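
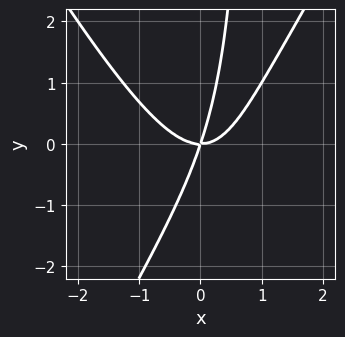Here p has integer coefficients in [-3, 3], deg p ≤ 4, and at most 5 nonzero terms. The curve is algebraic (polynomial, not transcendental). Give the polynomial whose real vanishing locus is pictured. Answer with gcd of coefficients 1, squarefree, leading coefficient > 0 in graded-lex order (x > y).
1. deg p = 3. The shape is more complex than any degree-2 curve.
2. Against the integer gridlines: one y-axis crossing is at y = 0; one x-axis crossing is at x = 0.
3. Matching integer coefficients to the picture gives p.

3*x^3 - x*y^2 - 3*x*y + y^2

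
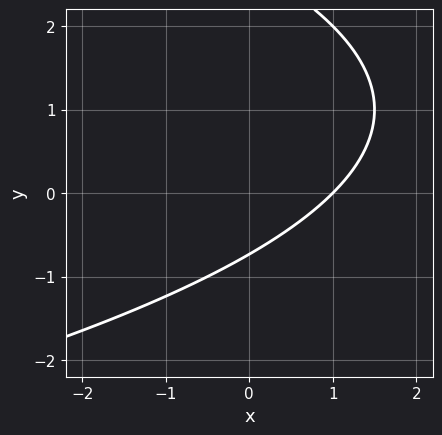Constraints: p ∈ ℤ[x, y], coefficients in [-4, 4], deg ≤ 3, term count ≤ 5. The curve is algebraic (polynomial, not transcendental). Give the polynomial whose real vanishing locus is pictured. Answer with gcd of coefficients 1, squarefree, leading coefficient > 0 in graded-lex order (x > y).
1. The degree is 2 — the shape is more complex than any degree-1 curve.
2. Reading off the gridlines: it meets the x-axis at x = 1 (among the integer gridlines).
3. Solving for integer coefficients yields p as stated.

y^2 + 2*x - 2*y - 2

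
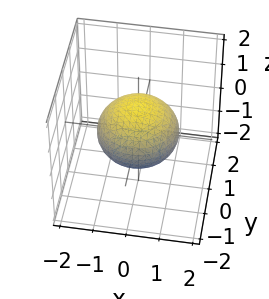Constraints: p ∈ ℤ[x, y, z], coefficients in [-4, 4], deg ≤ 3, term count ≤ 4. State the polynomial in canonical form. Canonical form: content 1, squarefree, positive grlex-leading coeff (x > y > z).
1. Degree: a generic line meets the surface in up to 2 points, so deg p = 2.
2. Symmetries: rotational symmetry about the z-axis ⇒ p depends on x, y only through x² + y².
3. Against the integer gridlines: the z-axis gridline crossings are at z ∈ {-1, 1}; a circular section at z = 0 has radius between 1 and 2.
4. Solving for integer coefficients yields p as stated.

2*x^2 + 2*y^2 + 3*z^2 - 3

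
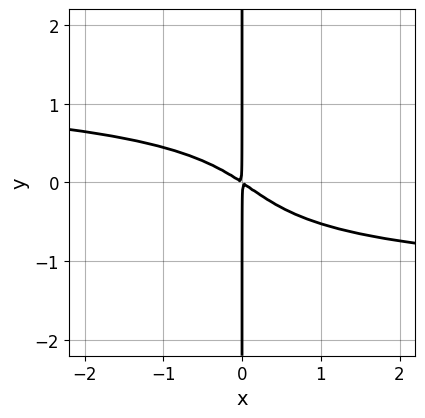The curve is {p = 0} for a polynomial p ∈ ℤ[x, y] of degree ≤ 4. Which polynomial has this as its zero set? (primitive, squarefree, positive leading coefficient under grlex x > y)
1. Degree: no degree-3 curve has this shape, so deg p = 4.
2. Reading off the gridlines: the visible y-axis segment lies entirely on the curve.
3. Putting this together gives p.

x^2*y^2 - 3*x*y^3 - x*y^2 - 2*x^2 - 3*x*y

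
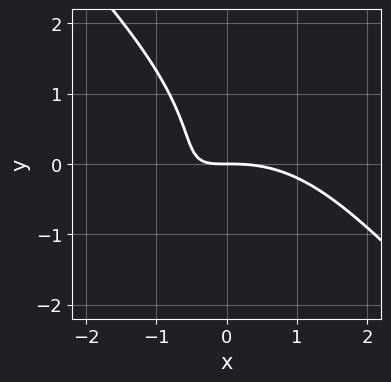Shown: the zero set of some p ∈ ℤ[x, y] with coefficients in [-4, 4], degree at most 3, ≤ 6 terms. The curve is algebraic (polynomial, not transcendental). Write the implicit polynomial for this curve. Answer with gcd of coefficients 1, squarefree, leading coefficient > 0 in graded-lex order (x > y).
x^3 + y^3 + 3*x*y + 2*y

Degree: no degree-2 curve has this shape, so deg p = 3.
Checking where it meets the axes: it crosses the x-axis at the gridline x = 0; one y-axis crossing is at y = 0.
Putting this together gives p.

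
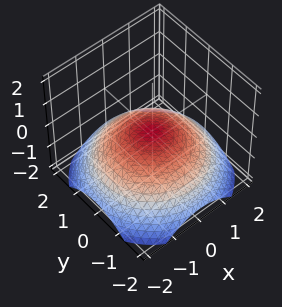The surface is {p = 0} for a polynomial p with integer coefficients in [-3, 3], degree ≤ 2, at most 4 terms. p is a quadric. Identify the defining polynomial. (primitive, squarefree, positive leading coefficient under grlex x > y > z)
First, the degree is 2 — a single bowl opening along one axis; a quadric.
Next, symmetries: the surface is invariant under rotation about z: p = q(x² + y², z).
Then, against the integer gridlines: one y-axis crossing is at y = 0; it crosses the x-axis at the gridline x = 0; a circular section at z = -1 has radius between 1 and 2.
Finally, matching integer coefficients to the picture gives p.

x^2 + y^2 + 3*z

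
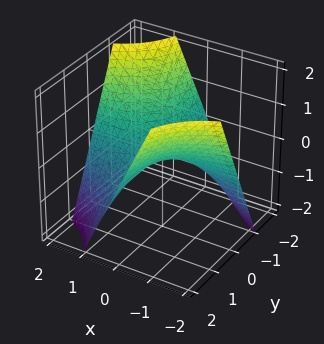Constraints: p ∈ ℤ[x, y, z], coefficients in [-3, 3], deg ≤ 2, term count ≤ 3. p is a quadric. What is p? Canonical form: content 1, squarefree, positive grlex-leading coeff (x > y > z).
x*y + z

1. deg p = 2.
2. Checking where it meets the axes: every point of the y-axis in the box is on the surface; it meets the z-axis at z = 0 (among the integer gridlines); the visible x-axis segment lies entirely on the surface.
3. The integer polynomial consistent with all of this is the stated p.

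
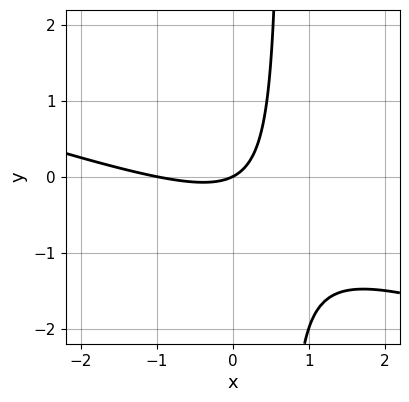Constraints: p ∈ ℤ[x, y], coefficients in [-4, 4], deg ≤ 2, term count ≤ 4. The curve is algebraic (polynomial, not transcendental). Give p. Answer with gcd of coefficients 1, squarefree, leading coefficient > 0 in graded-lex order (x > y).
First, degree: the shape is more complex than any degree-1 curve, so deg p = 2.
Next, checking where it meets the axes: among the integer gridlines, it crosses the x-axis at x ∈ {-1, 0}; one y-axis crossing is at y = 0.
Finally, assembling these constraints gives the stated polynomial.

x^2 + 3*x*y + x - 2*y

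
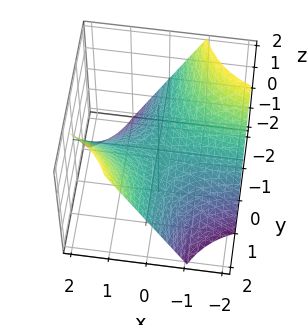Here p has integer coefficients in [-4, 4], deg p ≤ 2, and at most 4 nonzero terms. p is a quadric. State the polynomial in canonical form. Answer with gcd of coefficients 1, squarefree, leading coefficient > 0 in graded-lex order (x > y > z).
x*y - z

First, deg p = 2.
Next, against the integer gridlines: one z-axis crossing is at z = 0; every point of the y-axis in the box is on the surface; every point of the x-axis in the box is on the surface.
Finally, putting this together gives p.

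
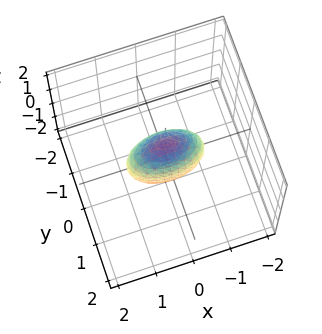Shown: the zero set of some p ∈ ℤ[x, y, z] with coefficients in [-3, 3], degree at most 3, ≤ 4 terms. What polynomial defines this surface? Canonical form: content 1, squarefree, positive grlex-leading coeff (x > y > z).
1. Degree: bounded and convex; a quadric, so deg p = 2.
2. Symmetries: the y ↦ −y reflection is a symmetry, so y appears only in even powers; mirror symmetry z ↦ −z ⇒ only even powers of z; mirror symmetry x ↦ −x ⇒ only even powers of x.
3. Reading off the gridlines: the z-axis gridline crossings are at z ∈ {-1, 1}; the x-axis gridline crossings are at x ∈ {-1, 1}.
4. Matching integer coefficients to the picture gives p.

x^2 + 3*y^2 + z^2 - 1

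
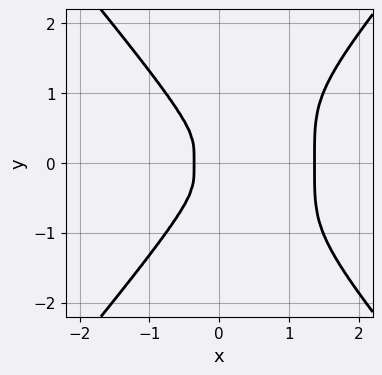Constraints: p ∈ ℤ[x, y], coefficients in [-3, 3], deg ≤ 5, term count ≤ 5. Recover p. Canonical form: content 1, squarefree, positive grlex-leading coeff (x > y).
The degree is 4 — the shape is more complex than any degree-3 curve.
Symmetries: mirror symmetry y ↦ −y ⇒ only even powers of y.
Assembling these constraints gives the stated polynomial.

2*x^4 - y^4 - 2*x^3 - x^2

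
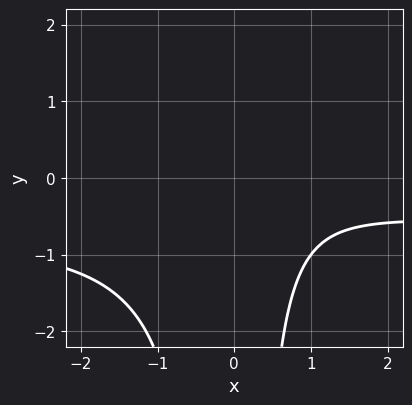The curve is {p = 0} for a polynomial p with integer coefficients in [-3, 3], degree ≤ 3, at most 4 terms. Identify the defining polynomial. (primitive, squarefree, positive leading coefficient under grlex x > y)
3*x^2*y + 2*x^2 - 2*x + 3

The degree is 3 — the shape is more complex than any degree-2 curve.
From the axis intercepts and sections: the curve avoids every integer x-axis point in the box; the curve avoids every integer y-axis point in the box.
These observations pin down the coefficients.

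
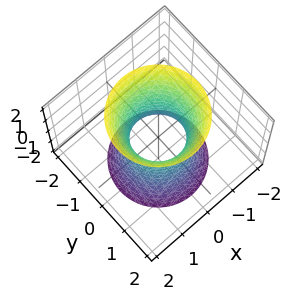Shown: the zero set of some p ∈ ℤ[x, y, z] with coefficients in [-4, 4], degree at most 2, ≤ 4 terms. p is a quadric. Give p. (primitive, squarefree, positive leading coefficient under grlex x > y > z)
3*x^2 + 3*y^2 - z^2 - 2

First, degree: an hourglass — one-sheet hyperboloid; a quadric, so deg p = 2.
Then, symmetries: the z ↦ −z reflection is a symmetry, so z appears only in even powers; every cross-section ⟂ z is a circle, so x, y appear only via x² + y².
Next, from the visible intercepts: a circular section at z = 0 has radius between 0 and 1; no z-intercept at any integer in the box.
Finally, solving for integer coefficients yields p as stated.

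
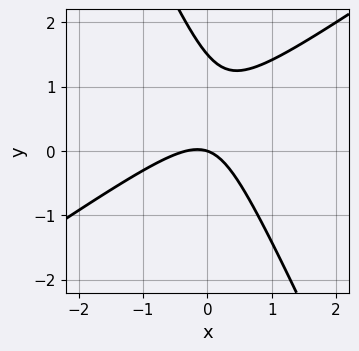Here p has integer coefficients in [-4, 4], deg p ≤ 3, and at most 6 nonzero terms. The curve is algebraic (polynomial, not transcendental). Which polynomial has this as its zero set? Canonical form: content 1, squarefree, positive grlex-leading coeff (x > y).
First, degree: the shape is more complex than any degree-1 curve, so deg p = 2.
Next, reading off the gridlines: it meets the y-axis at y = 0 (among the integer gridlines); one x-axis crossing is at x = 0.
Finally, solving for integer coefficients yields p as stated.

3*x^2 - 3*x*y - 2*y^2 + x + 3*y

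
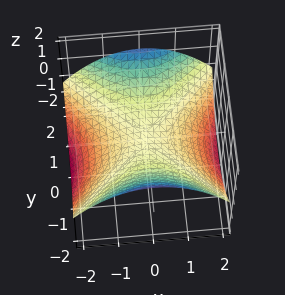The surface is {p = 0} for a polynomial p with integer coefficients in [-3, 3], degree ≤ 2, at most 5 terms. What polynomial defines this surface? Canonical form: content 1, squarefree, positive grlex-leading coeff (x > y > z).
x^2 - y^2 + 3*z

1. The degree is 2 — a hyperbolic paraboloid; a quadric.
2. Symmetries: the y ↦ −y reflection is a symmetry, so y appears only in even powers; it's symmetric under x → −x, forcing even powers of x.
3. Observable constraints: it meets the x-axis at x = 0 (among the integer gridlines); it crosses the z-axis at the gridline z = 0; one y-axis crossing is at y = 0.
4. Assembling these constraints gives the stated polynomial.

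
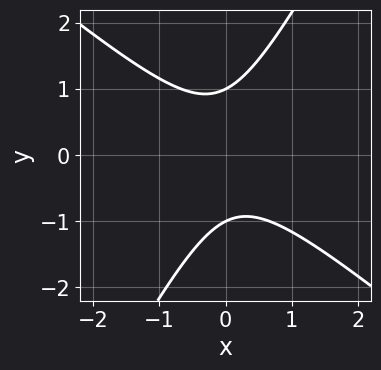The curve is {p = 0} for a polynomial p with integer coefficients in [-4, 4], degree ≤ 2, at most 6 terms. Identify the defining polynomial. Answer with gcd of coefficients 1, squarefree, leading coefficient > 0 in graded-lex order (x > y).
The degree is 2 — the shape is more complex than any degree-1 curve.
Observable constraints: no x-intercept at any integer in the box; the y-axis gridline crossings are at y ∈ {-1, 1}.
Together with the visible shape, these determine p as stated.

3*x^2 + 2*x*y - 2*y^2 + 2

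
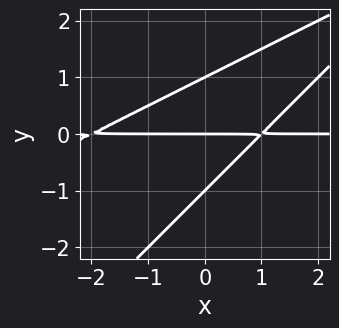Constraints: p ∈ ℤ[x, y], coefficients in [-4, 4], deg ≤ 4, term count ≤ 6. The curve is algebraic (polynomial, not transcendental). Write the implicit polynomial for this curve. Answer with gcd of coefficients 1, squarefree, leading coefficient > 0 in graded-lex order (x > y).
First, deg p = 3. A generic line meets the curve in up to 3 points.
Then, from the visible intercepts: the y-axis gridline crossings are at y ∈ {-1, 0, 1}; every point of the x-axis in the box is on the curve.
Finally, putting this together gives p.

x^2*y - 3*x*y^2 + 2*y^3 + x*y - 2*y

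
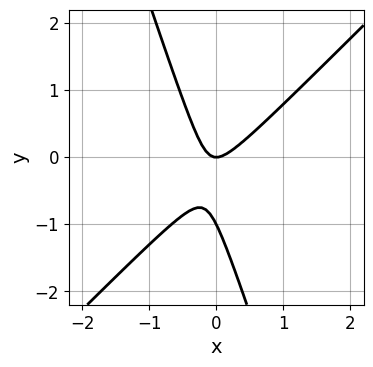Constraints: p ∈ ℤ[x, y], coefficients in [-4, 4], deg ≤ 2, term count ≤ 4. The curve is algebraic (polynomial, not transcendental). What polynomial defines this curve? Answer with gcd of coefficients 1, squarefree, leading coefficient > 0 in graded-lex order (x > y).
1. The degree is 2 — no degree-1 curve has this shape.
2. Checking where it meets the axes: among the integer gridlines, it crosses the y-axis at y ∈ {-1, 0}; it crosses the x-axis at the gridline x = 0.
3. Fitting integer coefficients to these (and the overall shape) gives p.

3*x^2 - 2*x*y - y^2 - y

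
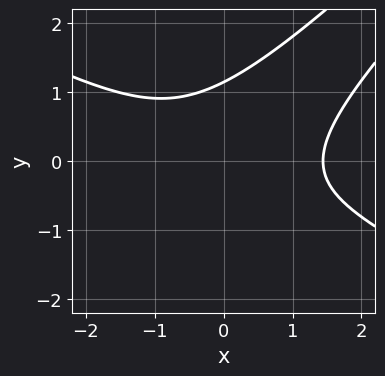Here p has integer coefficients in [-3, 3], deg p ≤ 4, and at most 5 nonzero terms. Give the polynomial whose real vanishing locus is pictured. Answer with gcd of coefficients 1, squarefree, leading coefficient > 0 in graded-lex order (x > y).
deg p = 3.
Matching integer coefficients to the picture gives p.

x^3 - 3*x*y^2 + 2*y^3 - 3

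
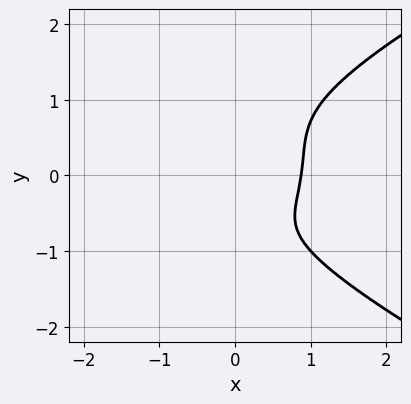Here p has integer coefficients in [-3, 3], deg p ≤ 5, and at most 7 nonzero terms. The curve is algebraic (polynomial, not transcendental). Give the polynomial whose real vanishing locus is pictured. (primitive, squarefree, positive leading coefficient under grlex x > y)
(a) deg p = 4. The shape is more complex than any degree-3 curve.
(b) Observable constraints: the curve avoids every integer y-axis point in the box.
(c) Together with the visible shape, these determine p as stated.

3*y^4 - 3*x^3 - x*y^2 + y + 2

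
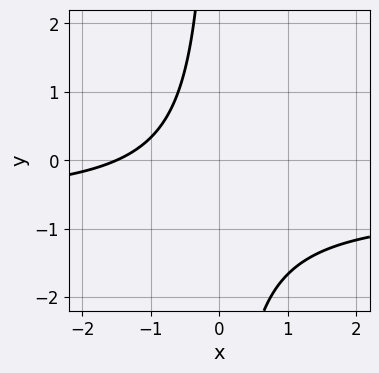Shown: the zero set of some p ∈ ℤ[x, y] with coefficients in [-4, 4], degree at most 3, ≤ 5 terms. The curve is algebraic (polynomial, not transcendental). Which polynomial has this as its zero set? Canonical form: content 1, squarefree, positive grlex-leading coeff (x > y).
deg p = 2. A generic line meets the curve in up to 2 points.
Checking where it meets the axes: it misses every integer gridline on the y-axis.
The integer polynomial consistent with all of this is the stated p.

3*x*y + 2*x + 3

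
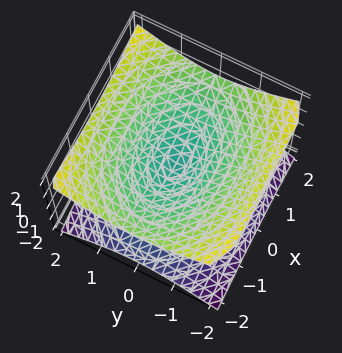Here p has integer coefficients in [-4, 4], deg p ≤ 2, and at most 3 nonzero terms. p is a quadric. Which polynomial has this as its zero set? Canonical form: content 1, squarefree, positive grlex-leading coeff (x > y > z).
First, the degree is 2 — a double cone through the origin; a quadric.
Then, symmetries: the z ↦ −z reflection is a symmetry, so z appears only in even powers; it's symmetric under x → −x, forcing even powers of x; it's symmetric under y → −y, forcing even powers of y.
Then, checking where it meets the axes: it crosses the y-axis at the gridline y = 0; it crosses the x-axis at the gridline x = 0; it meets the z-axis at z = 0 (among the integer gridlines).
Finally, fitting integer coefficients to these (and the overall shape) gives p.

x^2 + 2*y^2 - 3*z^2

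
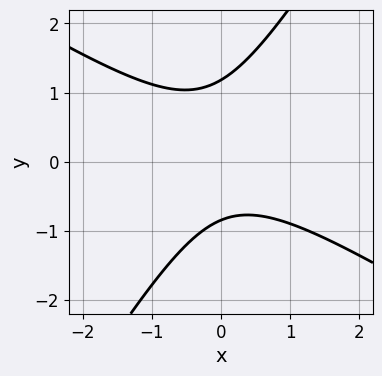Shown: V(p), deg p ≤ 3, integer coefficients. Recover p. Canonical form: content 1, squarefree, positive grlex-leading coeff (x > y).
First, deg p = 2. No degree-1 curve has this shape.
Next, checking where it meets the axes: the curve avoids every integer x-axis point in the box.
Finally, putting this together gives p.

3*x^2 + 3*x*y - 3*y^2 + y + 3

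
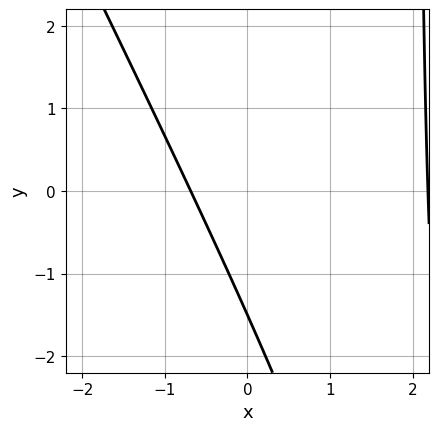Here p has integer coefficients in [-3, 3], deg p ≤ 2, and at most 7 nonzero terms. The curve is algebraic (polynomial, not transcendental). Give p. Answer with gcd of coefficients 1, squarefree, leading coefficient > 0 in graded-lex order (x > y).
2*x^2 + x*y - 3*x - 2*y - 3

The degree is 2 — a generic line meets the curve in up to 2 points.
The integer polynomial consistent with all of this is the stated p.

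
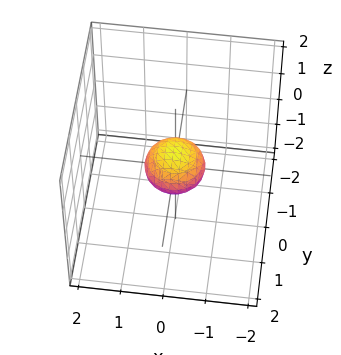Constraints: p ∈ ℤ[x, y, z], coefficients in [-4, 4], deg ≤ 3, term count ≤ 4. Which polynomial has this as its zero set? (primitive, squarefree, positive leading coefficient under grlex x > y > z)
2*x^2 + 2*y^2 + 3*z^2 - 1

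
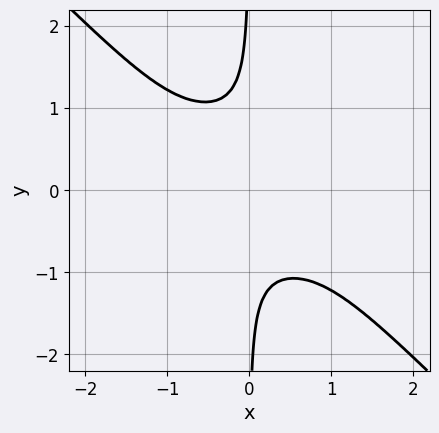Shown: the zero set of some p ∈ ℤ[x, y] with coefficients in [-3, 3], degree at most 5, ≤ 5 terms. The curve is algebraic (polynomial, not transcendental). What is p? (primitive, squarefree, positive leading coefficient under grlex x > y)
3*x^2*y^2 + 3*x*y^3 + 1

The degree is 4 — no degree-3 curve has this shape.
Checking where it meets the axes: the curve avoids every integer y-axis point in the box; no x-intercept at any integer in the box.
Together with the visible shape, these determine p as stated.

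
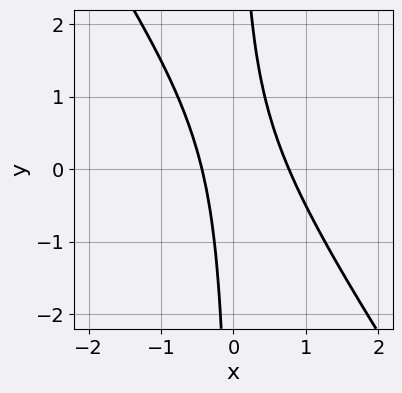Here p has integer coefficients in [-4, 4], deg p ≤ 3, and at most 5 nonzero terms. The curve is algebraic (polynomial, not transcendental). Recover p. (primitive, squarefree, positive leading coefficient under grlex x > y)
3*x^2 + 2*x*y - x - 1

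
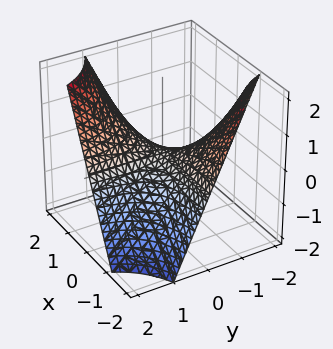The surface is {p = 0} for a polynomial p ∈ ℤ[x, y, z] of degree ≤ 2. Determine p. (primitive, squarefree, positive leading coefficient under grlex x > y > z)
x*y - z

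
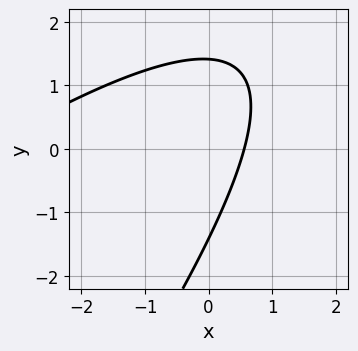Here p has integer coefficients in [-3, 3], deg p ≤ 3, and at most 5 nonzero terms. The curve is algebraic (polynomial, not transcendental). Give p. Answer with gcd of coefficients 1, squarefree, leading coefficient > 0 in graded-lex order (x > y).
x^2 - 2*x*y + y^2 + 3*x - 2

First, deg p = 2. No degree-1 curve has this shape.
Finally, the integer polynomial consistent with all of this is the stated p.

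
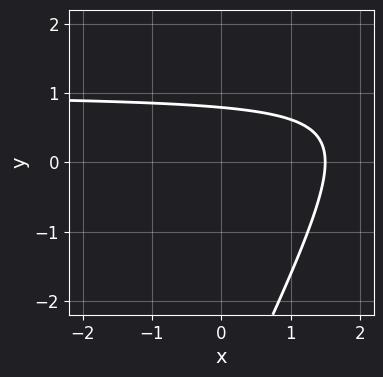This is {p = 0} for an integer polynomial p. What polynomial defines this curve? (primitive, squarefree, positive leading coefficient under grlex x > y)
2*x*y - y^2 - 2*x - 3*y + 3

Degree: a generic line meets the curve in up to 2 points, so deg p = 2.
Putting this together gives p.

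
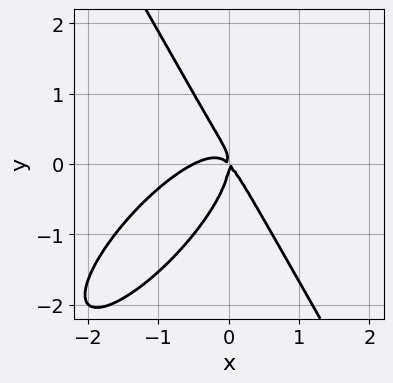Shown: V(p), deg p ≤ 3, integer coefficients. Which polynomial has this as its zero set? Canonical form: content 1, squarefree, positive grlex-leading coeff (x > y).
2*x^3 - 2*x^2*y + y^3 + x^2 + x*y

Degree: a generic line meets the curve in up to 3 points, so deg p = 3.
Checking where it meets the axes: it crosses the x-axis at the gridline x = 0; one y-axis crossing is at y = 0.
These observations pin down the coefficients.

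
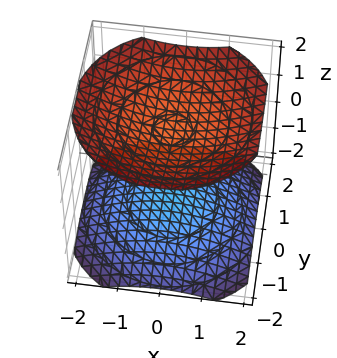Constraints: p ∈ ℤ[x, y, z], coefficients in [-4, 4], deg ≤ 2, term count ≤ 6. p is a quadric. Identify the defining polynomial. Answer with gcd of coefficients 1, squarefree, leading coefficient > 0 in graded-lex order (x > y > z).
x^2 + y^2 - 2*z^2 + 3

(a) The picture has 2 separate pieces. They look like related sheets of one shape, so recover p as a whole.
(b) Degree: two sheets facing apart; a quadric, so deg p = 2.
(c) Symmetries: mirror symmetry z ↦ −z ⇒ only even powers of z; every cross-section ⟂ z is a circle, so x, y appear only via x² + y².
(d) From the axis intercepts and sections: the surface avoids every integer x-axis point in the box; it misses every integer gridline on the y-axis.
(e) Fitting integer coefficients to these (and the overall shape) gives p.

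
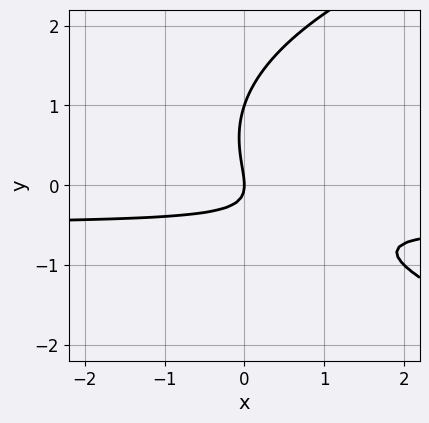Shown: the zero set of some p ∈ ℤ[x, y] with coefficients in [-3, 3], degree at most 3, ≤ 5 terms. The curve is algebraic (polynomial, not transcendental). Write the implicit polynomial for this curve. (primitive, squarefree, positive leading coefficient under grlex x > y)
y^3 - 2*x*y - y^2 - x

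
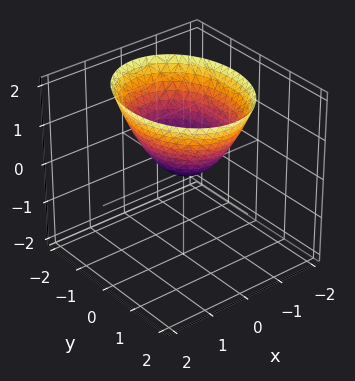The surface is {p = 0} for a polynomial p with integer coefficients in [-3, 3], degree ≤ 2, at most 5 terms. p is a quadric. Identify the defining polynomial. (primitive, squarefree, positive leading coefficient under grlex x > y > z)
3*x^2 + 2*y^2 - 3*z

deg p = 2. A single bowl opening along one axis; a quadric.
Symmetries: mirror symmetry x ↦ −x ⇒ only even powers of x; the y ↦ −y reflection is a symmetry, so y appears only in even powers.
From the axis intercepts and sections: it crosses the y-axis at the gridline y = 0; it crosses the z-axis at the gridline z = 0.
These observations pin down the coefficients.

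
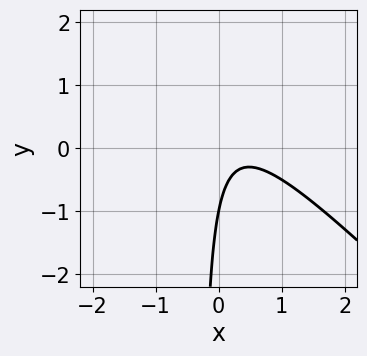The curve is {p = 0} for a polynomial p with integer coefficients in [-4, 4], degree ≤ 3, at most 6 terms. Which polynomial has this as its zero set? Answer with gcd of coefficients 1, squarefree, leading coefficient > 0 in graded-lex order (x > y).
3*x^2 + 3*x*y - 2*x + y + 1

First, deg p = 2.
Next, checking where it meets the axes: one y-axis crossing is at y = -1; the curve avoids every integer x-axis point in the box.
Finally, putting this together gives p.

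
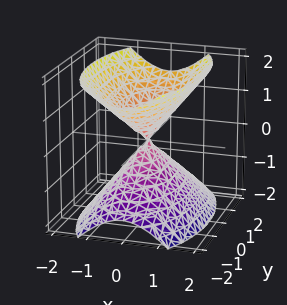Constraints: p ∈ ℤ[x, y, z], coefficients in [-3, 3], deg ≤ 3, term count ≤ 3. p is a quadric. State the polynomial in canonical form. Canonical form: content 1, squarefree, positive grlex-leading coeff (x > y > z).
(a) I count 2 distinct pieces.
(b) deg p = 2.
(c) Symmetries: it's symmetric under y → −y, forcing even powers of y; the z ↦ −z reflection is a symmetry, so z appears only in even powers; the x ↦ −x reflection is a symmetry, so x appears only in even powers.
(d) Observable constraints: it meets the z-axis at z = 0 (among the integer gridlines); it crosses the y-axis at the gridline y = 0.
(e) The integer polynomial consistent with all of this is the stated p.

3*x^2 + y^2 - 2*z^2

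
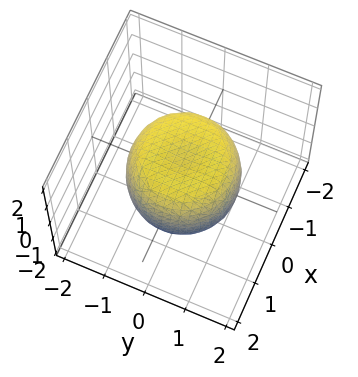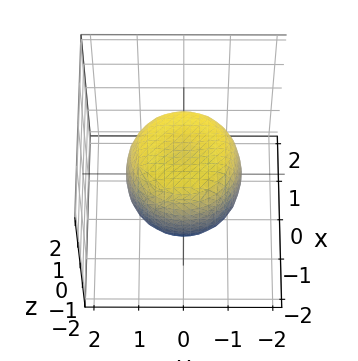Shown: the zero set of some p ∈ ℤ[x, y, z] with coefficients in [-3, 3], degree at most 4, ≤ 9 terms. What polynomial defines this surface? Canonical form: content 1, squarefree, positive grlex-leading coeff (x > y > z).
x^4 + 2*x^2*y^2 + y^4 - x^2 - y^2 + z^2 - 1

(a) deg p = 4. No degree-3 surface has this shape.
(b) Symmetries: rotational symmetry about the z-axis ⇒ p depends on x, y only through x² + y².
(c) Against the integer gridlines: a circular section at z = 1 has radius exactly 1; among the integer gridlines, it crosses the z-axis at z ∈ {-1, 1}.
(d) Solving for integer coefficients yields p as stated.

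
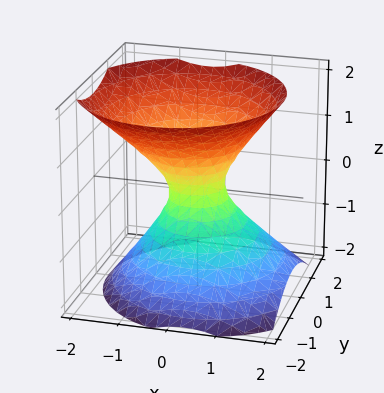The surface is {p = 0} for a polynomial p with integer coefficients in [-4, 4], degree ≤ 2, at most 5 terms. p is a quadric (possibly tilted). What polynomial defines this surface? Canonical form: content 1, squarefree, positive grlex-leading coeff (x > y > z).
3*x^2 + x*z + 3*y^2 - 3*z^2 - 1

First, degree: no degree-1 surface has this shape, so deg p = 2.
Next, from the visible intercepts: no z-intercept at any integer in the box.
Finally, solving for integer coefficients yields p as stated.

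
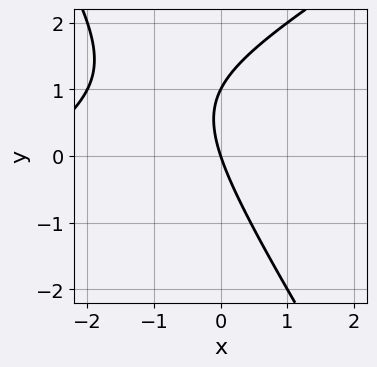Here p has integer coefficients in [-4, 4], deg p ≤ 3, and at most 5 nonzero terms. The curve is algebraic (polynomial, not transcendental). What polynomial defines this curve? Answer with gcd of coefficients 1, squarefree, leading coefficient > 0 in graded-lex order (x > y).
(a) deg p = 2. The shape is more complex than any degree-1 curve.
(b) Checking where it meets the axes: among the integer gridlines, it crosses the y-axis at y ∈ {0, 1}; it meets the x-axis at x = 0 (among the integer gridlines).
(c) These observations pin down the coefficients.

x^2 - x*y - y^2 + 3*x + y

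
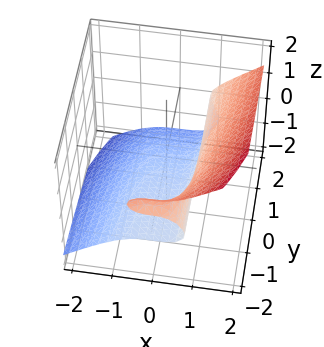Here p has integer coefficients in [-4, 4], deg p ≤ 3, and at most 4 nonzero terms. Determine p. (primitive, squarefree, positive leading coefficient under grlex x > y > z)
2*x^3 - 2*y*z^2 - 3*z^3 - 1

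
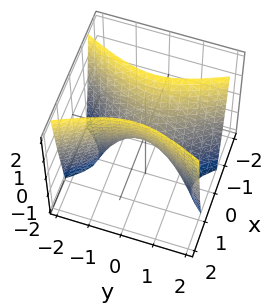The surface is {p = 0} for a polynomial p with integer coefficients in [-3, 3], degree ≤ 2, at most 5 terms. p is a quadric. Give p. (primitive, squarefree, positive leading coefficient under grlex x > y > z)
1. deg p = 2. A saddle surface; a quadric.
2. Symmetries: the y ↦ −y reflection is a symmetry, so y appears only in even powers; mirror symmetry x ↦ −x ⇒ only even powers of x.
3. Reading off the gridlines: one x-axis crossing is at x = 0; it crosses the y-axis at the gridline y = 0.
4. These observations pin down the coefficients.

3*x^2 - y^2 - z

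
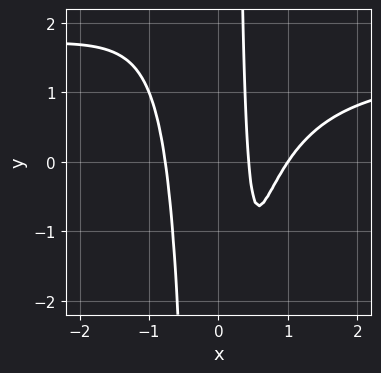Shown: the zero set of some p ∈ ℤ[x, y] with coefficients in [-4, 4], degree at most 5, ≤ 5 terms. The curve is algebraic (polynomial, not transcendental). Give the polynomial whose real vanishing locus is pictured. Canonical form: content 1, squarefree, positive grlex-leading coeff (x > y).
Degree: the shape is more complex than any degree-3 curve, so deg p = 4.
From the axis intercepts and sections: one x-axis crossing is at x = 1; it misses every integer gridline on the y-axis.
The integer polynomial consistent with all of this is the stated p.

2*x^3*y - 3*x^3 + 2*x^2 + 2*x - 1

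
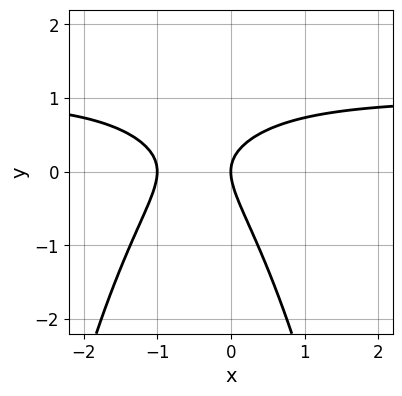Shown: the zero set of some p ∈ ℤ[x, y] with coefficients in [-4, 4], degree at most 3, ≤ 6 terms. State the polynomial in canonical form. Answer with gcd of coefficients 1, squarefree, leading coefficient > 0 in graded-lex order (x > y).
x^2*y - x^2 + x*y + y^2 - x

deg p = 3. The shape is more complex than any degree-2 curve.
Checking where it meets the axes: among the integer gridlines, it crosses the x-axis at x ∈ {-1, 0}; one y-axis crossing is at y = 0.
The integer polynomial consistent with all of this is the stated p.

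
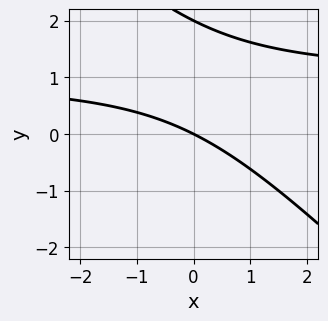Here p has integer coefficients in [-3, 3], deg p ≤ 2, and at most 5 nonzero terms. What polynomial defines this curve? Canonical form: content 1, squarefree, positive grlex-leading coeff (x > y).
The degree is 2 — the shape is more complex than any degree-1 curve.
Reading off the gridlines: among the integer gridlines, it crosses the y-axis at y ∈ {0, 2}; it crosses the x-axis at the gridline x = 0.
These observations pin down the coefficients.

x*y + y^2 - x - 2*y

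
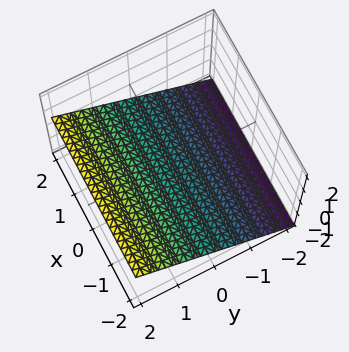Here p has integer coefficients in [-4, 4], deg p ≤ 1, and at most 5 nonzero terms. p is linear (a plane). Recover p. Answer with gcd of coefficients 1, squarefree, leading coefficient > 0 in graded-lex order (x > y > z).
2*y - 3*z - 2

First, degree: the surface is flat (a plane), so deg p = 1.
Then, reading off the gridlines: one y-axis crossing is at y = 1; it misses every integer gridline on the x-axis.
Finally, fitting integer coefficients to these (and the overall shape) gives p.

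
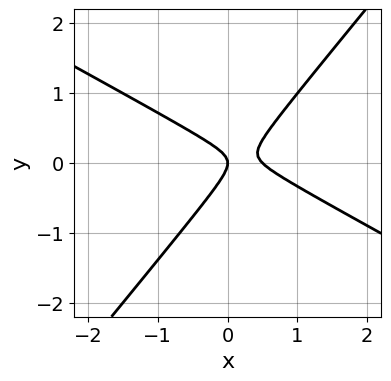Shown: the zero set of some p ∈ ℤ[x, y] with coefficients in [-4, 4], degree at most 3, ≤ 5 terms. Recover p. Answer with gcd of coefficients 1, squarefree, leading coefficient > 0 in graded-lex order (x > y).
(a) The degree is 2 — no degree-1 curve has this shape.
(b) Observable constraints: it meets the y-axis at y = 0 (among the integer gridlines); it meets the x-axis at x = 0 (among the integer gridlines).
(c) Solving for integer coefficients yields p as stated.

2*x^2 + 2*x*y - 3*y^2 - x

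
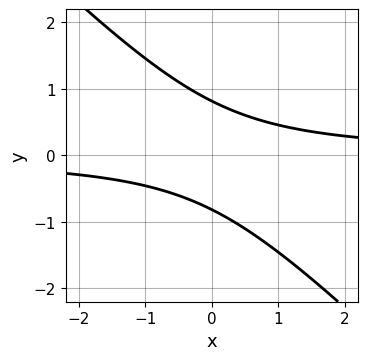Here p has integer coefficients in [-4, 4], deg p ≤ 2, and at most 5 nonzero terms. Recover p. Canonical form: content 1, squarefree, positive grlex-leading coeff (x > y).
3*x*y + 3*y^2 - 2

(a) The degree is 2 — the shape is more complex than any degree-1 curve.
(b) Reading off the gridlines: the curve avoids every integer x-axis point in the box.
(c) Fitting integer coefficients to these (and the overall shape) gives p.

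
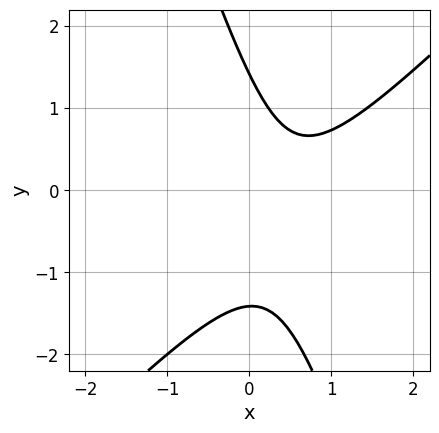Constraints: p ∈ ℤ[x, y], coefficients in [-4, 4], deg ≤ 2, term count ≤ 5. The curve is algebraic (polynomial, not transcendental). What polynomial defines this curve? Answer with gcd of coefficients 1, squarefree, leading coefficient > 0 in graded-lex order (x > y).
3*x^2 - 2*x*y - y^2 - 3*x + 2

deg p = 2.
Reading off the gridlines: no x-intercept at any integer in the box.
Matching integer coefficients to the picture gives p.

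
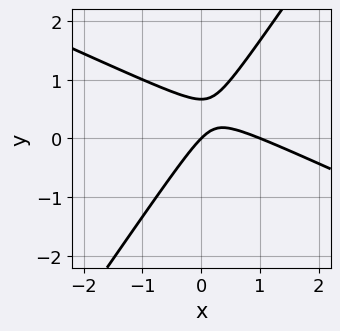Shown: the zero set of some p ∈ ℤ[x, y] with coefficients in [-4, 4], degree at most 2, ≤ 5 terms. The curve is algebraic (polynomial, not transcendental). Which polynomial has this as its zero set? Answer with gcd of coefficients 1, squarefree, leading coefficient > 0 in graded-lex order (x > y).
2*x^2 + 3*x*y - 3*y^2 - 2*x + 2*y

(a) The degree is 2 — the shape is more complex than any degree-1 curve.
(b) Against the integer gridlines: the x-axis gridline crossings are at x ∈ {0, 1}; it meets the y-axis at y = 0 (among the integer gridlines).
(c) Fitting integer coefficients to these (and the overall shape) gives p.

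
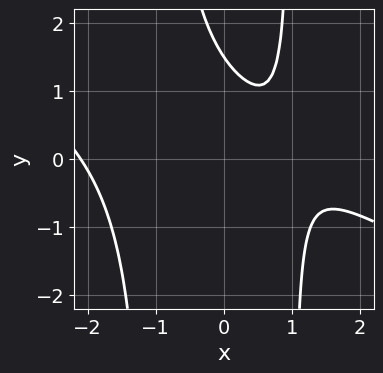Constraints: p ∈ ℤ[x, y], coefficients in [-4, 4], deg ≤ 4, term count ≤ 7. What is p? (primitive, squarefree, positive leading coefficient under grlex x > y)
x^3 + 2*x^2*y - 3*x - 2*y + 3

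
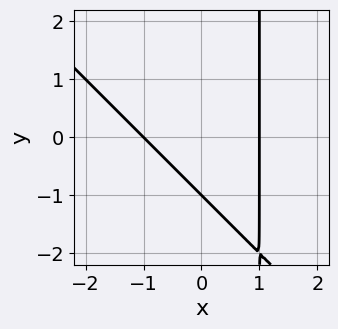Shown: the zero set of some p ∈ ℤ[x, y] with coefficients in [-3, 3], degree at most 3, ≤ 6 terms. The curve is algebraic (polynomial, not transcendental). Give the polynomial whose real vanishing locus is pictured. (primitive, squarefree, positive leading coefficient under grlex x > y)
x^2 + x*y - y - 1

Degree: the shape is more complex than any degree-1 curve, so deg p = 2.
From the visible intercepts: among the integer gridlines, it crosses the x-axis at x ∈ {-1, 1}; it meets the y-axis at y = -1 (among the integer gridlines).
The integer polynomial consistent with all of this is the stated p.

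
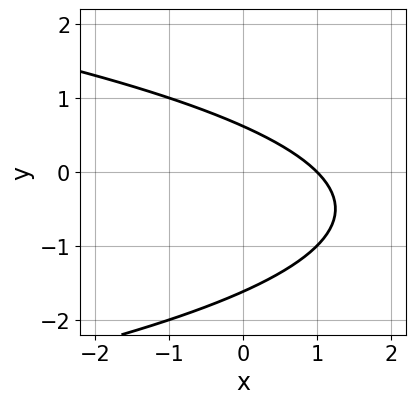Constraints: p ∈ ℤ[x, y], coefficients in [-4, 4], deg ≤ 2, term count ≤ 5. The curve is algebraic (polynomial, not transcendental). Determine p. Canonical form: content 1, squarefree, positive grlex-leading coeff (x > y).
y^2 + x + y - 1

(a) deg p = 2. A generic line meets the curve in up to 2 points.
(b) Checking where it meets the axes: one x-axis crossing is at x = 1.
(c) These observations pin down the coefficients.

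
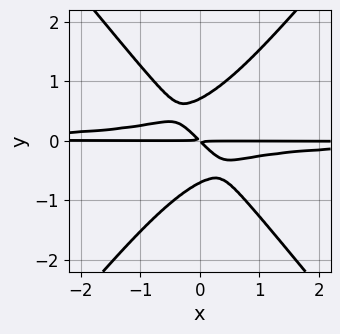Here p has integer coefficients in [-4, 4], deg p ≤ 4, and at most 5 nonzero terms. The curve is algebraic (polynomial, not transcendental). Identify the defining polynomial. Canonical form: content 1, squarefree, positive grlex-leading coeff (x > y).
3*x^2*y^2 - 2*y^4 + x*y + y^2

1. The degree is 4 — a generic line meets the curve in up to 4 points.
2. From the visible intercepts: every point of the x-axis in the box is on the curve.
3. Putting this together gives p.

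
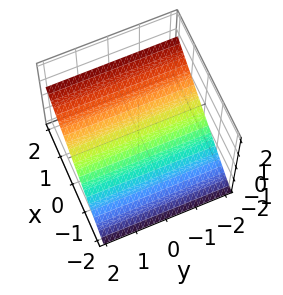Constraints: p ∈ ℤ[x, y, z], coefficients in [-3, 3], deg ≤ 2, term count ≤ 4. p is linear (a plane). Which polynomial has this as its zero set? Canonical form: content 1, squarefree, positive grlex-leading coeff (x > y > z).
2*x - 3*z - 2

1. deg p = 1.
2. From the axis intercepts and sections: it misses every integer gridline on the y-axis; one x-axis crossing is at x = 1.
3. Fitting integer coefficients to these (and the overall shape) gives p.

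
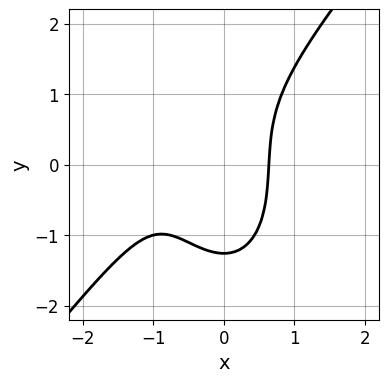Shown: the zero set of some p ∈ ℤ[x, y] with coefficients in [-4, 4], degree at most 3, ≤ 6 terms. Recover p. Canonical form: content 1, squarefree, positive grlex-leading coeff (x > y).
(a) The degree is 3 — a generic line meets the curve in up to 3 points.
(b) Solving for integer coefficients yields p as stated.

3*x^3 - x^2*y - y^3 + 3*x^2 - 2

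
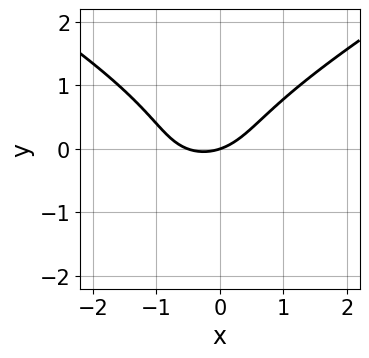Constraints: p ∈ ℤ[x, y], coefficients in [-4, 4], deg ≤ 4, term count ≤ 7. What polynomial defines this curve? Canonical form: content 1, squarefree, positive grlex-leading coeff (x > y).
First, the degree is 3 — a generic line meets the curve in up to 3 points.
Next, observable constraints: it crosses the x-axis at the gridline x = 0; it crosses the y-axis at the gridline y = 0.
Finally, fitting integer coefficients to these (and the overall shape) gives p.

x^2*y - 3*y^3 + 2*x^2 + x - 3*y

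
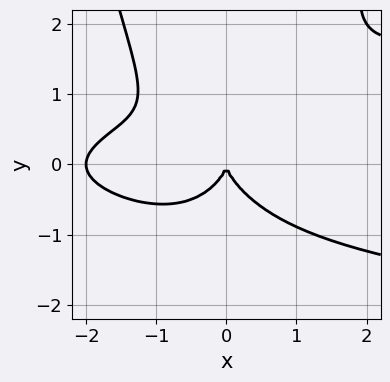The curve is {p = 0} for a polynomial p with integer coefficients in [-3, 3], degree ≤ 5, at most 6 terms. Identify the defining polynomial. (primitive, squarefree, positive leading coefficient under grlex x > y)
2*x^2*y^2 - x^3 - 2*y^3 - 2*x^2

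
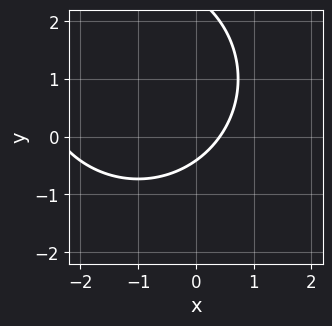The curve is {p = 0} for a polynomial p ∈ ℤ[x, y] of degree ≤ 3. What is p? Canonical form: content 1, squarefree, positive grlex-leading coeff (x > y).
First, degree: a generic line meets the curve in up to 2 points, so deg p = 2.
Finally, putting this together gives p.

x^2 + y^2 + 2*x - 2*y - 1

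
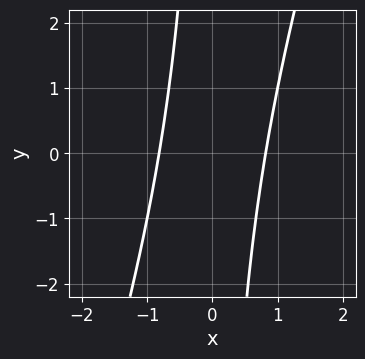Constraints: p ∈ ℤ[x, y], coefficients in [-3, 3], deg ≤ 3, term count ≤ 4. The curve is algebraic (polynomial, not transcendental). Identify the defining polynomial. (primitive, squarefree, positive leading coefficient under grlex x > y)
3*x^2 - x*y - 2

(a) The degree is 2 — a generic line meets the curve in up to 2 points.
(b) Observable constraints: it misses every integer gridline on the y-axis.
(c) These observations pin down the coefficients.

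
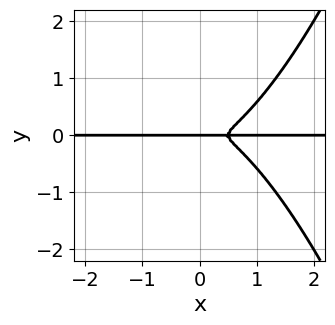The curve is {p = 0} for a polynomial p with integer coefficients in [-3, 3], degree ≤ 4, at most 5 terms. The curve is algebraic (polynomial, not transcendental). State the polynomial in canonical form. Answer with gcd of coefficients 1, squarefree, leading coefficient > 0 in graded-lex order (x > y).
1. deg p = 4. No degree-3 curve has this shape.
2. Reading off the gridlines: every point of the x-axis in the box is on the curve; it crosses the y-axis at the gridline y = 0.
3. Solving for integer coefficients yields p as stated.

2*x^3*y - x^2*y - 3*y^3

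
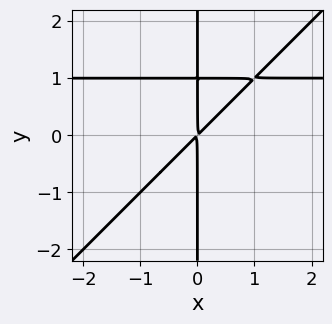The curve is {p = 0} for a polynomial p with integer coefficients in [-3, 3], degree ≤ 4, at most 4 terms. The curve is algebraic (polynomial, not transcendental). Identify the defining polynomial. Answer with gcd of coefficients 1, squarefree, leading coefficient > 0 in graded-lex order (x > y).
(a) deg p = 3. The shape is more complex than any degree-2 curve.
(b) Against the integer gridlines: the visible y-axis segment lies entirely on the curve.
(c) These observations pin down the coefficients.

x^2*y - x*y^2 - x^2 + x*y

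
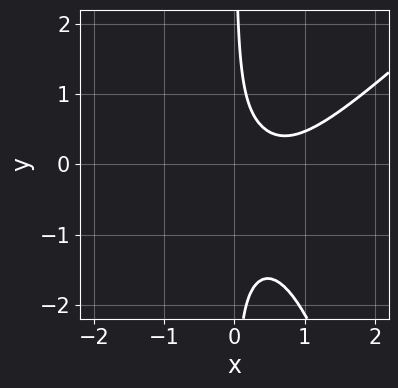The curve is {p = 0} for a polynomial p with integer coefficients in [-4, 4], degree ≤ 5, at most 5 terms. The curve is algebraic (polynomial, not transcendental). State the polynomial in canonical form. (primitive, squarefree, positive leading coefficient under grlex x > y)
2*x^4 - 2*x^3*y - 3*x*y^2 - 3*x*y + 1

deg p = 4.
Observable constraints: the curve avoids every integer y-axis point in the box; the curve avoids every integer x-axis point in the box.
Putting this together gives p.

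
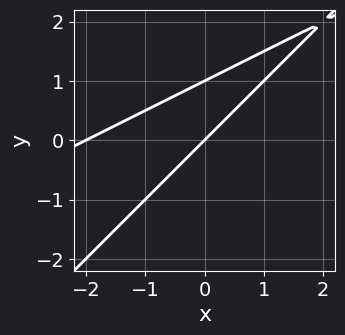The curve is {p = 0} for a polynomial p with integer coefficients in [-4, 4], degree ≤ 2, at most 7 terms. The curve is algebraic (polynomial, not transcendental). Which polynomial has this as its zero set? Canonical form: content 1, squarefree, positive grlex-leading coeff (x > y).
1. Degree: a generic line meets the curve in up to 2 points, so deg p = 2.
2. Checking where it meets the axes: among the integer gridlines, it crosses the x-axis at x ∈ {-2, 0}; the y-axis gridline crossings are at y ∈ {0, 1}.
3. Solving for integer coefficients yields p as stated.

x^2 - 3*x*y + 2*y^2 + 2*x - 2*y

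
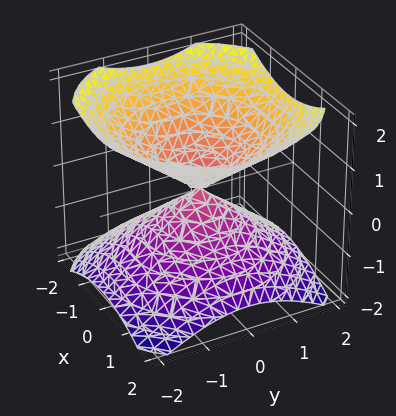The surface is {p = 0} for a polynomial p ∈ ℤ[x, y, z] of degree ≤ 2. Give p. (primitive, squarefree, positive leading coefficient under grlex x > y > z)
(a) There are 2 components.
(b) Degree: two nappes meeting at a single point; a quadric, so deg p = 2.
(c) Symmetries: it's symmetric under z → −z, forcing even powers of z; the surface is invariant under rotation about z: p = q(x² + y², z).
(d) Observable constraints: it crosses the y-axis at the gridline y = 0; a circular section at z = 1 has radius between 1 and 2; one z-axis crossing is at z = 0; it crosses the x-axis at the gridline x = 0.
(e) These observations pin down the coefficients.

2*x^2 + 2*y^2 - 3*z^2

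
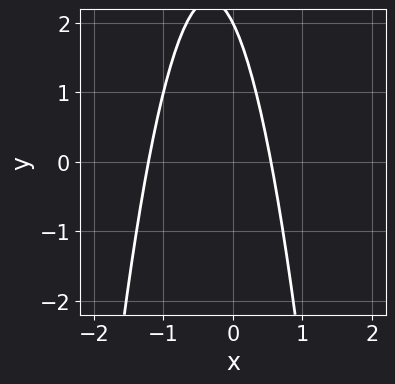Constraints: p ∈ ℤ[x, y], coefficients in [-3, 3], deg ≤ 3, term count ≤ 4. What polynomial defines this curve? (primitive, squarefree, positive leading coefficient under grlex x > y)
(a) The degree is 2 — a generic line meets the curve in up to 2 points.
(b) Reading off the gridlines: it meets the y-axis at y = 2 (among the integer gridlines).
(c) Matching integer coefficients to the picture gives p.

3*x^2 + 2*x + y - 2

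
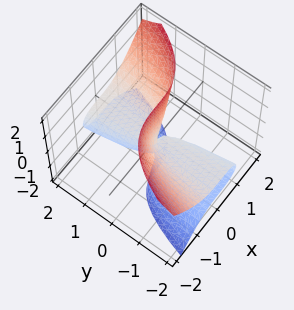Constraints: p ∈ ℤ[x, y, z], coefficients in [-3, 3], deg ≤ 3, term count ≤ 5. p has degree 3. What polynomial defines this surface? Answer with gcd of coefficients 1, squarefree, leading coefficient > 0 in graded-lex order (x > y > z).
1. Degree: the shape is more complex than any degree-2 surface, so deg p = 3.
2. From the visible intercepts: one x-axis crossing is at x = 0; the visible z-axis segment lies entirely on the surface; the visible y-axis segment lies entirely on the surface.
3. These observations pin down the coefficients.

x^3 - y*z^2 - y*z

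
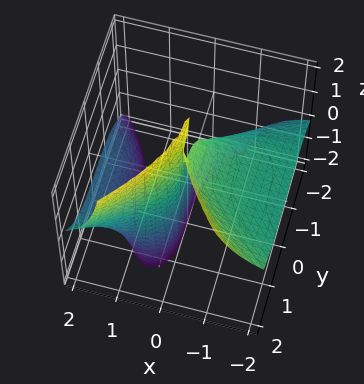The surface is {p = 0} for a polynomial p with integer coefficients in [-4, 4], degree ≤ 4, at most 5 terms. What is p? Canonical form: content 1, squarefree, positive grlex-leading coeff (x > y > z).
3*x^2*z - y^3 - 2*x*z + 3*x

First, the degree is 3 — a generic line meets the surface in up to 3 points.
Then, checking where it meets the axes: every point of the z-axis in the box is on the surface; it crosses the x-axis at the gridline x = 0; it crosses the y-axis at the gridline y = 0.
Finally, matching integer coefficients to the picture gives p.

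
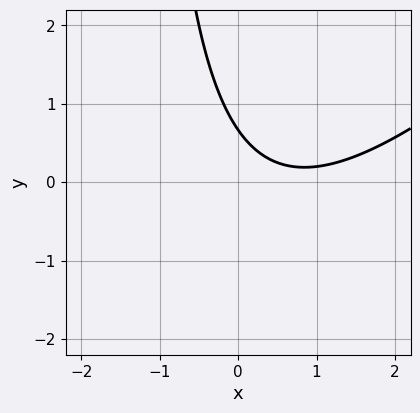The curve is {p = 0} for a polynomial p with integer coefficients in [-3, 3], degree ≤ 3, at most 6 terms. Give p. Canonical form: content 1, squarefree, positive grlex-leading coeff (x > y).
2*x^2 - 2*x*y - 3*x - 3*y + 2

deg p = 2. No degree-1 curve has this shape.
Against the integer gridlines: it misses every integer gridline on the x-axis.
The integer polynomial consistent with all of this is the stated p.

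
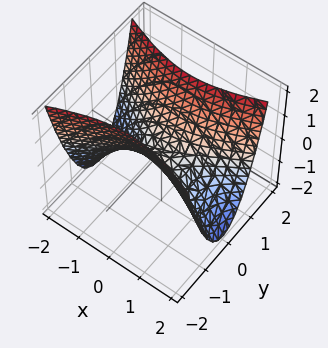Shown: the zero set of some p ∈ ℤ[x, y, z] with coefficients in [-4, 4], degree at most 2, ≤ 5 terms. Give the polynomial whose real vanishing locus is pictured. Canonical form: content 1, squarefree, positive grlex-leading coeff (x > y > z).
deg p = 2. A saddle surface; a quadric.
Symmetries: it's symmetric under y → −y, forcing even powers of y; mirror symmetry x ↦ −x ⇒ only even powers of x.
Observable constraints: it meets the x-axis at x = 0 (among the integer gridlines); it crosses the z-axis at the gridline z = 0; one y-axis crossing is at y = 0.
Assembling these constraints gives the stated polynomial.

x^2 - 3*y^2 + 2*z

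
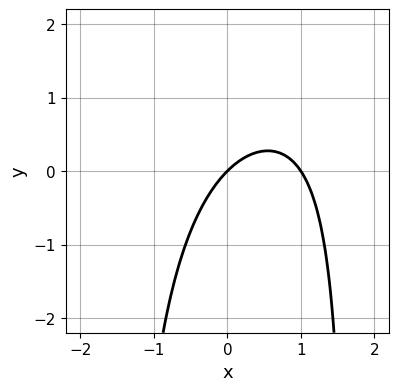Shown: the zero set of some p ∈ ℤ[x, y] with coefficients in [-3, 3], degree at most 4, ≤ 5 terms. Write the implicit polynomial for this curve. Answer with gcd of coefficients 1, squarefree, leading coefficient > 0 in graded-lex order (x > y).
1. The degree is 3 — no degree-2 curve has this shape.
2. Checking where it meets the axes: it meets the y-axis at y = 0 (among the integer gridlines); the x-axis gridline crossings are at x ∈ {0, 1}.
3. Together with the visible shape, these determine p as stated.

x^2*y - 3*x^2 + 3*x - 3*y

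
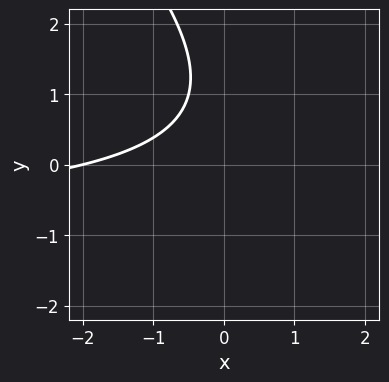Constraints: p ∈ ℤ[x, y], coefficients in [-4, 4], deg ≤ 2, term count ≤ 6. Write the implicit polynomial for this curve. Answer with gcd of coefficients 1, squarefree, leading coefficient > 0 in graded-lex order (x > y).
x*y + y^2 + x - 2*y + 2

(a) deg p = 2. No degree-1 curve has this shape.
(b) Observable constraints: no y-intercept at any integer in the box; one x-axis crossing is at x = -2.
(c) Solving for integer coefficients yields p as stated.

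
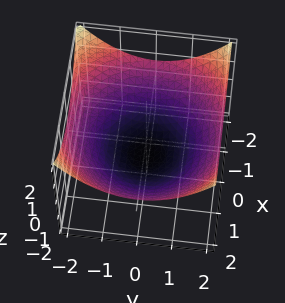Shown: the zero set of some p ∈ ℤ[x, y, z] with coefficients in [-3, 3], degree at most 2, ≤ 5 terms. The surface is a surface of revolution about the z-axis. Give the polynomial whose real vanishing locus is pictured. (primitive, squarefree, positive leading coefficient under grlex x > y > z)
(a) The degree is 2 — a generic line meets the surface in up to 2 points.
(b) Symmetries: the z-axis is an axis of rotation, so x and y enter only as x² + y².
(c) Checking where it meets the axes: it meets the z-axis at z = -1 (among the integer gridlines); a circular section at z = 0 has radius between 1 and 2.
(d) Assembling these constraints gives the stated polynomial.

x^2 + y^2 - 3*z - 3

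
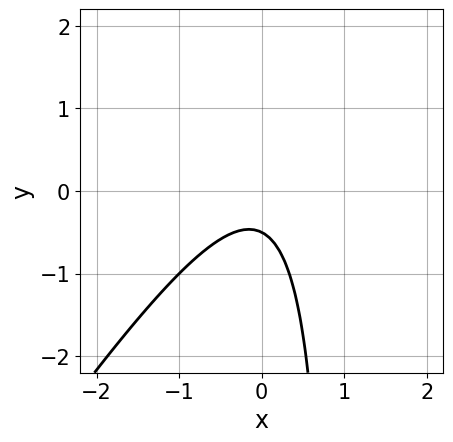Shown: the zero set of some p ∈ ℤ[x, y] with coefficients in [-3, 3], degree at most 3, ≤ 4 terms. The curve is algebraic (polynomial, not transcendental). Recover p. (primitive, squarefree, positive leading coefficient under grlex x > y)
The degree is 2 — the shape is more complex than any degree-1 curve.
Reading off the gridlines: it misses every integer gridline on the x-axis.
The integer polynomial consistent with all of this is the stated p.

3*x^2 - 2*x*y + 2*y + 1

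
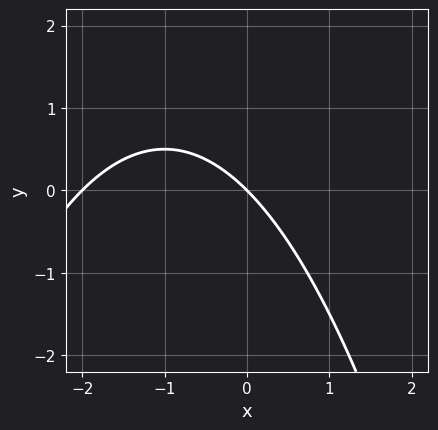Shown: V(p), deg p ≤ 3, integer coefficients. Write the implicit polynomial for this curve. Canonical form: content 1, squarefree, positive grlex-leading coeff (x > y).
x^2 + 2*x + 2*y

(a) The degree is 2 — the shape is more complex than any degree-1 curve.
(b) Reading off the gridlines: among the integer gridlines, it crosses the x-axis at x ∈ {-2, 0}; it meets the y-axis at y = 0 (among the integer gridlines).
(c) Together with the visible shape, these determine p as stated.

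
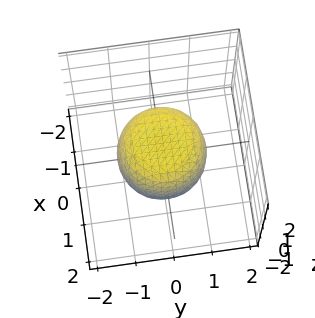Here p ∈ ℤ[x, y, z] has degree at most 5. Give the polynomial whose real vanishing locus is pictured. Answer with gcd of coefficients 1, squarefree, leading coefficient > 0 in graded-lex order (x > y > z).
2*x^4 + 4*x^2*y^2 + 2*y^4 - x^2 - y^2 + 2*z^2 - 2

First, degree: the shape is more complex than any degree-3 surface, so deg p = 4.
Then, symmetry: the z-axis is an axis of rotation, so x and y enter only as x² + y².
Then, observable constraints: among the integer gridlines, it crosses the z-axis at z ∈ {-1, 1}; a circular section at z = -1 has radius between 0 and 1.
Finally, putting this together gives p.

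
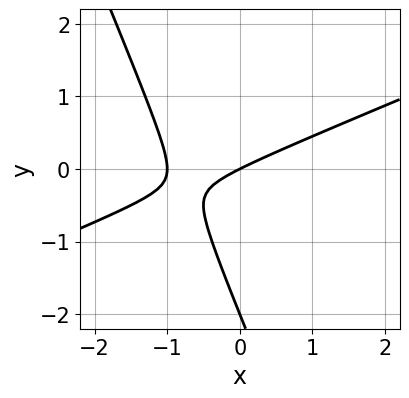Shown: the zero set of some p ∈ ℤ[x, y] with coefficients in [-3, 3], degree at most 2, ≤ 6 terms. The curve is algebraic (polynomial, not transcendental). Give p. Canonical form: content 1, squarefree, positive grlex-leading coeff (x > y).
The degree is 2 — a generic line meets the curve in up to 2 points.
From the visible intercepts: the x-axis gridline crossings are at x ∈ {-1, 0}; the y-axis gridline crossings are at y ∈ {-2, 0}.
Putting this together gives p.

x^2 - 2*x*y - y^2 + x - 2*y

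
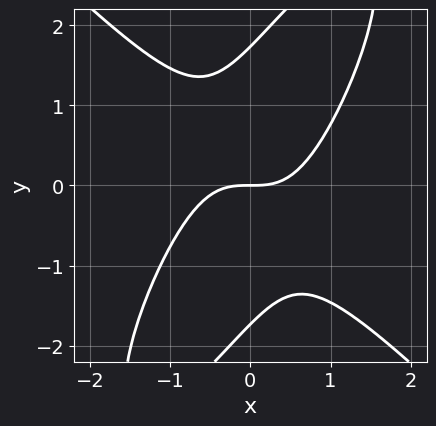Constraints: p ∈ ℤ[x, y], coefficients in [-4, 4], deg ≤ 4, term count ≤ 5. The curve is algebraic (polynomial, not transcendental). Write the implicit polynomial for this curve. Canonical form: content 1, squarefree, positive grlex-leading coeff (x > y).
1. Degree: the shape is more complex than any degree-2 curve, so deg p = 3.
2. Observable constraints: it crosses the y-axis at the gridline y = 0; it meets the x-axis at x = 0 (among the integer gridlines).
3. Matching integer coefficients to the picture gives p.

3*x^3 - 2*x*y^2 + y^3 - 3*y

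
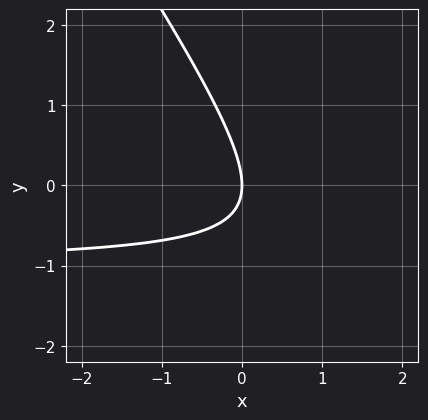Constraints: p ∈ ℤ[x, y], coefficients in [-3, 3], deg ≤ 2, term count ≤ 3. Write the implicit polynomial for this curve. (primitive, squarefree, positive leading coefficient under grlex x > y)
3*x*y + 2*y^2 + 3*x

Degree: the shape is more complex than any degree-1 curve, so deg p = 2.
Checking where it meets the axes: it crosses the y-axis at the gridline y = 0; it meets the x-axis at x = 0 (among the integer gridlines).
The integer polynomial consistent with all of this is the stated p.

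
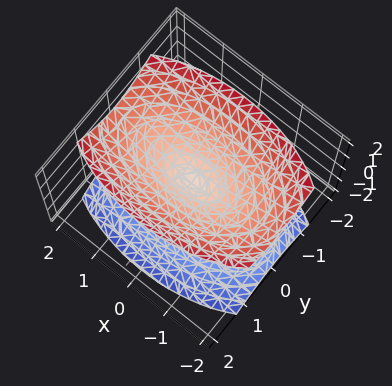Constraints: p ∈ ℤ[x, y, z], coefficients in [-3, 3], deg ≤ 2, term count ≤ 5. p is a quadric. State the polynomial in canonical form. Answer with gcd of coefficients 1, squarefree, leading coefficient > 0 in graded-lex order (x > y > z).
First, the picture has 2 separate pieces. They look like related sheets of one shape, so recover p as a whole.
Next, the degree is 2 — a double cone through the origin; a quadric.
Then, symmetries: it's symmetric under z → −z, forcing even powers of z; the x ↦ −x reflection is a symmetry, so x appears only in even powers; the y ↦ −y reflection is a symmetry, so y appears only in even powers.
Then, reading off the gridlines: it meets the z-axis at z = 0 (among the integer gridlines); it meets the x-axis at x = 0 (among the integer gridlines); it crosses the y-axis at the gridline y = 0.
Finally, matching integer coefficients to the picture gives p.

x^2 + 3*y^2 - 2*z^2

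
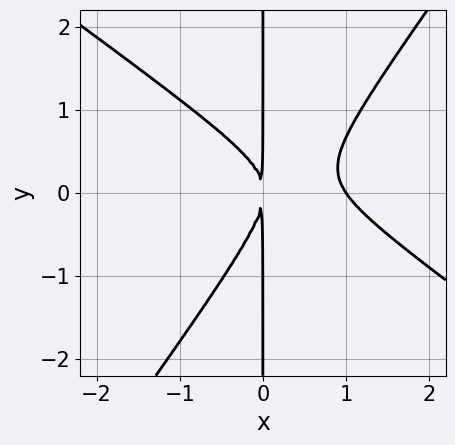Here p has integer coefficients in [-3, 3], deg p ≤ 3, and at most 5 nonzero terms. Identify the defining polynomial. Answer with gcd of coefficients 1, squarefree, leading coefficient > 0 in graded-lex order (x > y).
3*x^3 + 2*x^2*y - 3*x*y^2 - 3*x^2

1. deg p = 3. A generic line meets the curve in up to 3 points.
2. From the visible intercepts: every point of the y-axis in the box is on the curve; one x-axis crossing is at x = 1.
3. Assembling these constraints gives the stated polynomial.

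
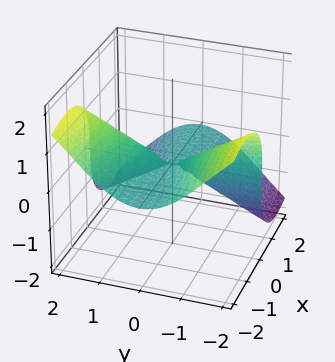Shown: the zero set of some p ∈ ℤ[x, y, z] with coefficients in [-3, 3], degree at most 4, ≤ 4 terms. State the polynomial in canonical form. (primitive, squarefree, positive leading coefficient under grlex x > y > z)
(a) Degree: a generic line meets the surface in up to 3 points, so deg p = 3.
(b) Reading off the gridlines: the visible y-axis segment lies entirely on the surface; it crosses the z-axis at the gridline z = 0; every point of the x-axis in the box is on the surface.
(c) These observations pin down the coefficients.

3*x^2*z + 3*x*y^2 + 2*z^3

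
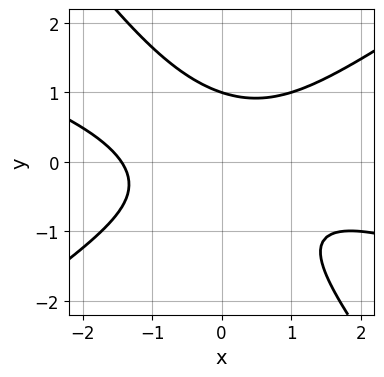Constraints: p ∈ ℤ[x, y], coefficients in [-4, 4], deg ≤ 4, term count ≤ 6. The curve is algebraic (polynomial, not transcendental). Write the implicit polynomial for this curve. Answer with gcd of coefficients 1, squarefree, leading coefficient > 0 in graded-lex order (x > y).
(a) The degree is 3 — the shape is more complex than any degree-2 curve.
(b) Against the integer gridlines: one y-axis crossing is at y = 1.
(c) Together with the visible shape, these determine p as stated.

x^3 + 2*x^2*y - 3*x*y^2 - 3*y^3 + 3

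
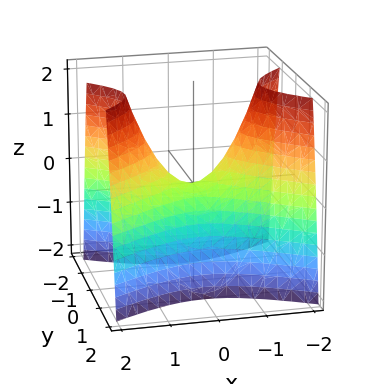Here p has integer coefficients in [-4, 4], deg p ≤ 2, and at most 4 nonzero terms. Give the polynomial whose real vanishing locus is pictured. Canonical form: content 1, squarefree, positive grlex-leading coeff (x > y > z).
x^2 - 2*y^2 - z

(a) The degree is 2 — a hyperbolic paraboloid; a quadric.
(b) Symmetries: it's symmetric under x → −x, forcing even powers of x; it's symmetric under y → −y, forcing even powers of y.
(c) Reading off the gridlines: one y-axis crossing is at y = 0; one z-axis crossing is at z = 0.
(d) Matching integer coefficients to the picture gives p.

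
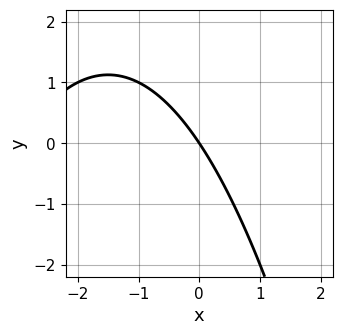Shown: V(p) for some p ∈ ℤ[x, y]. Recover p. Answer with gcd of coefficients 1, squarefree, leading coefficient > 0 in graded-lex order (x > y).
(a) The degree is 2 — a generic line meets the curve in up to 2 points.
(b) Reading off the gridlines: one x-axis crossing is at x = 0; it meets the y-axis at y = 0 (among the integer gridlines).
(c) Assembling these constraints gives the stated polynomial.

x^2 + 3*x + 2*y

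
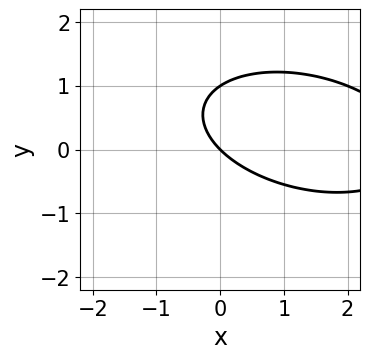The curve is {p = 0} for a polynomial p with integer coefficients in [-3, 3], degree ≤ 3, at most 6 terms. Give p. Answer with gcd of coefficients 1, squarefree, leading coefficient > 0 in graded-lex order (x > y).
(a) Degree: the shape is more complex than any degree-1 curve, so deg p = 2.
(b) Against the integer gridlines: the y-axis gridline crossings are at y ∈ {0, 1}; it crosses the x-axis at the gridline x = 0.
(c) These observations pin down the coefficients.

x^2 + x*y + 3*y^2 - 3*x - 3*y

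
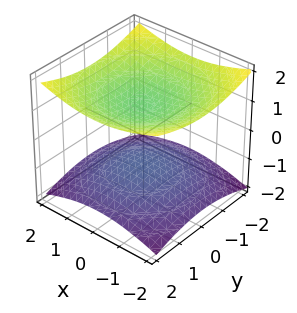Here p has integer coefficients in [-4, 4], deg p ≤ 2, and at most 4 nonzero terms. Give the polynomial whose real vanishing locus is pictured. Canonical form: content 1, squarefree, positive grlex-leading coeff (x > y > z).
x^2 + y^2 - 3*z^2 + 3

There are 2 components. They look like related sheets of one shape, so recover p as a whole.
Degree: two sheets facing apart; a quadric, so deg p = 2.
Symmetries: mirror symmetry z ↦ −z ⇒ only even powers of z; the surface is invariant under rotation about z: p = q(x² + y², z).
From the axis intercepts and sections: the z-axis gridline crossings are at z ∈ {-1, 1}; the surface avoids every integer y-axis point in the box; the surface avoids every integer x-axis point in the box.
These observations pin down the coefficients.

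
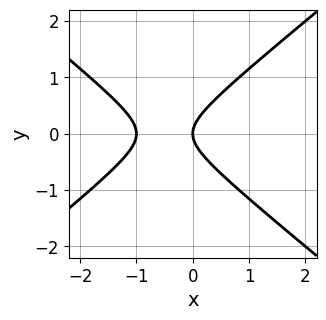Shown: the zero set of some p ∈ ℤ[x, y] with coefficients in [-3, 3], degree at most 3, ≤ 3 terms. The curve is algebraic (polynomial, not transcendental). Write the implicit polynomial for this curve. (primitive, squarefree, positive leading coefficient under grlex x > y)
2*x^2 - 3*y^2 + 2*x

(a) Degree: a generic line meets the curve in up to 2 points, so deg p = 2.
(b) Symmetries: mirror symmetry y ↦ −y ⇒ only even powers of y.
(c) Observable constraints: it crosses the y-axis at the gridline y = 0; among the integer gridlines, it crosses the x-axis at x ∈ {-1, 0}.
(d) Solving for integer coefficients yields p as stated.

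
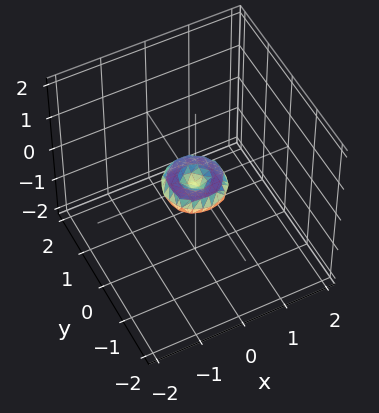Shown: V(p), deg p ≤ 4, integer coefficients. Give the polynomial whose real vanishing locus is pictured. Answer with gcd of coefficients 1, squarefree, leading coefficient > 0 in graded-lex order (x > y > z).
2*x^4 + 4*x^2*y^2 + 2*y^4 - x^2 - y^2 + 2*z^2

1. deg p = 4. The shape is more complex than any degree-3 surface.
2. Symmetries: the z-axis is an axis of rotation, so x and y enter only as x² + y².
3. Reading off the gridlines: it meets the y-axis at y = 0 (among the integer gridlines); a circular section at z = 0 has radius between 0 and 1; one z-axis crossing is at z = 0.
4. Together with the visible shape, these determine p as stated.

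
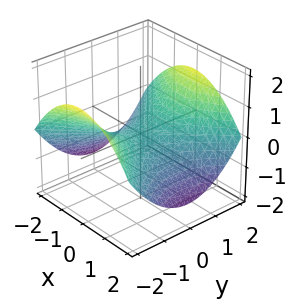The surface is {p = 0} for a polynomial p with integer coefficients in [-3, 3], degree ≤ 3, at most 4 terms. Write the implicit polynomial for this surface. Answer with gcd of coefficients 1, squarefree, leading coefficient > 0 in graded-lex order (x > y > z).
x^2 - y^2 + 3*z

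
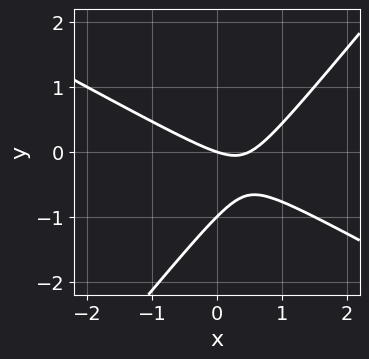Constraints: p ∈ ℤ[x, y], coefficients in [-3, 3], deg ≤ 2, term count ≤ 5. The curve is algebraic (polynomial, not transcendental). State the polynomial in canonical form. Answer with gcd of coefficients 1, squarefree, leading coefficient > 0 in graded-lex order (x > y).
2*x^2 + 2*x*y - 3*y^2 - x - 3*y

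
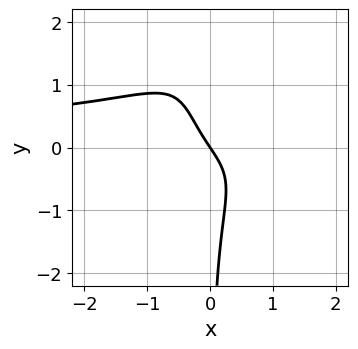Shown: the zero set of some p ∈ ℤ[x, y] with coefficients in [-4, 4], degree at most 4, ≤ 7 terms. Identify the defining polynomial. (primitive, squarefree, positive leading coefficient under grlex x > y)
3*x^2*y^2 - 2*x*y^3 + 3*x*y^2 + 3*x + 2*y

(a) deg p = 4.
(b) Reading off the gridlines: it crosses the x-axis at the gridline x = 0; one y-axis crossing is at y = 0.
(c) Putting this together gives p.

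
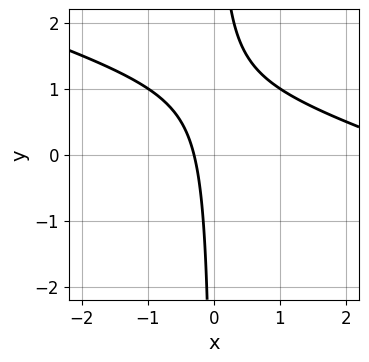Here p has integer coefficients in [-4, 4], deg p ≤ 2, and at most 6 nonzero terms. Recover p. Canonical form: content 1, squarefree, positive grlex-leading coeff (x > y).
1. deg p = 2. A generic line meets the curve in up to 2 points.
2. From the axis intercepts and sections: it misses every integer gridline on the y-axis.
3. The integer polynomial consistent with all of this is the stated p.

x^2 + 3*x*y - 3*x - 1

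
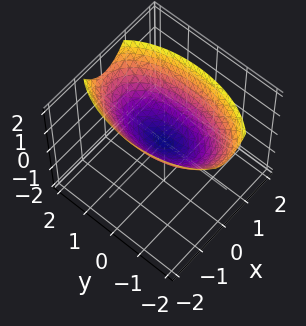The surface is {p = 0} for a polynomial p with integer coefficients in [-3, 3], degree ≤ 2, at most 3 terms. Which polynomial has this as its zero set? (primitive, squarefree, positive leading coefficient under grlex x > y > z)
3*x^2 + y^2 - 3*z

1. deg p = 2. A paraboloid; a quadric.
2. Symmetries: the y ↦ −y reflection is a symmetry, so y appears only in even powers; mirror symmetry x ↦ −x ⇒ only even powers of x.
3. Checking where it meets the axes: it crosses the z-axis at the gridline z = 0; one x-axis crossing is at x = 0; it crosses the y-axis at the gridline y = 0.
4. Together with the visible shape, these determine p as stated.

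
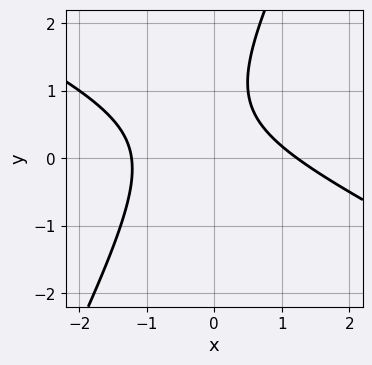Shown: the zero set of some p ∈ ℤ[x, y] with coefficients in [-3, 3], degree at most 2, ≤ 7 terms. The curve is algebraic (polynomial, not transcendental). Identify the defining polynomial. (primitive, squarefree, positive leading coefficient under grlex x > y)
First, the degree is 2 — the shape is more complex than any degree-1 curve.
Then, from the visible intercepts: the curve avoids every integer y-axis point in the box.
Finally, assembling these constraints gives the stated polynomial.

2*x^2 + 3*x*y - 2*y^2 + 3*y - 3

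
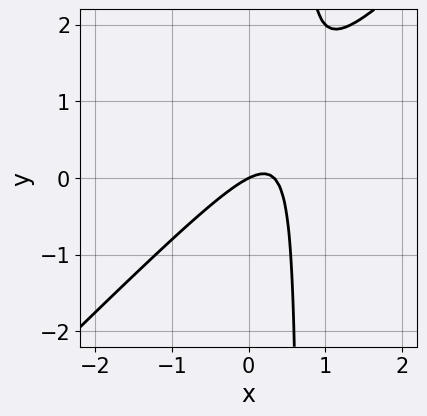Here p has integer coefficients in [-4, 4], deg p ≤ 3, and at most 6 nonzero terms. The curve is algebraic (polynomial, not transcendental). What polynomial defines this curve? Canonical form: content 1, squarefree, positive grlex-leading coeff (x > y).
3*x^2 - 3*x*y - x + 2*y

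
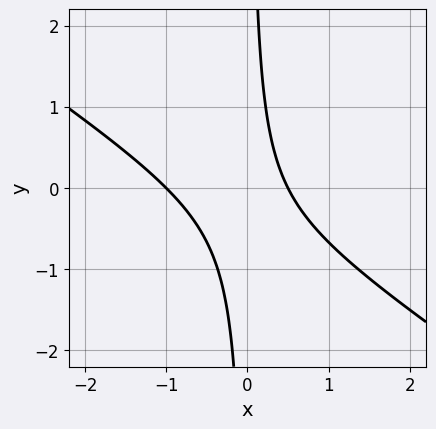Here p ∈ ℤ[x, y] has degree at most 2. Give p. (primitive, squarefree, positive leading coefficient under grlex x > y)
First, the degree is 2 — the shape is more complex than any degree-1 curve.
Next, checking where it meets the axes: it misses every integer gridline on the y-axis; it meets the x-axis at x = -1 (among the integer gridlines).
Finally, putting this together gives p.

2*x^2 + 3*x*y + x - 1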